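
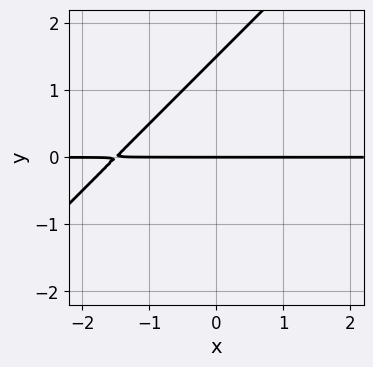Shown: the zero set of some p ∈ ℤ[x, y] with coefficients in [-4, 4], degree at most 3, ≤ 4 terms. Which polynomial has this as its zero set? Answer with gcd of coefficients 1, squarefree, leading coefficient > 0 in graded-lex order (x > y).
(a) The degree is 2 — no degree-1 curve has this shape.
(b) From the visible intercepts: it meets the y-axis at y = 0 (among the integer gridlines); every point of the x-axis in the box is on the curve.
(c) Putting this together gives p.

2*x*y - 2*y^2 + 3*y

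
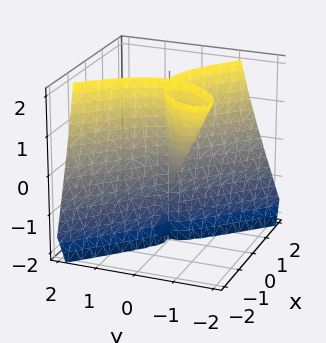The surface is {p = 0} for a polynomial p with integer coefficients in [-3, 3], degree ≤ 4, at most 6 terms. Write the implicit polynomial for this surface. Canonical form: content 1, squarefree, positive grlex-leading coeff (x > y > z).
x^3 + x*y*z + y^3 + x*y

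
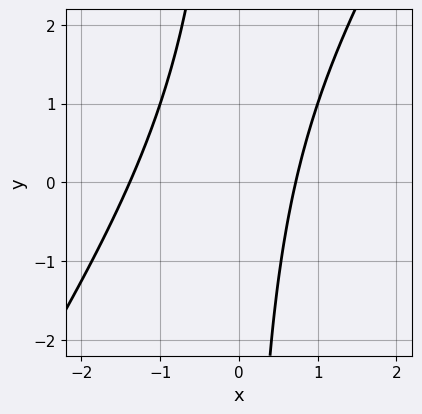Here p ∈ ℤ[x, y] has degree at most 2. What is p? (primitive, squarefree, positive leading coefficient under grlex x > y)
3*x^2 - 2*x*y + 2*x - 3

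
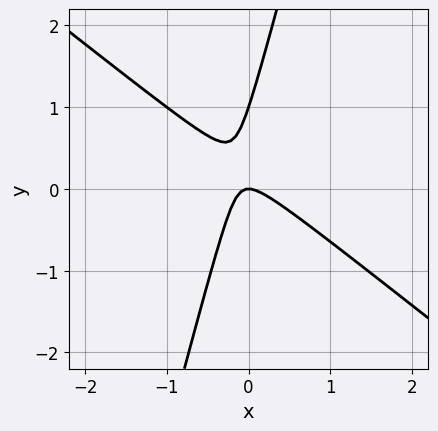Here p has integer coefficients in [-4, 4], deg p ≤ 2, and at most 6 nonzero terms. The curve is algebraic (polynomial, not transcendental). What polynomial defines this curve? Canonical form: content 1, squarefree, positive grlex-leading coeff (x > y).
Degree: no degree-1 curve has this shape, so deg p = 2.
Checking where it meets the axes: among the integer gridlines, it crosses the y-axis at y ∈ {0, 1}; it meets the x-axis at x = 0 (among the integer gridlines).
Assembling these constraints gives the stated polynomial.

3*x^2 + 3*x*y - y^2 + y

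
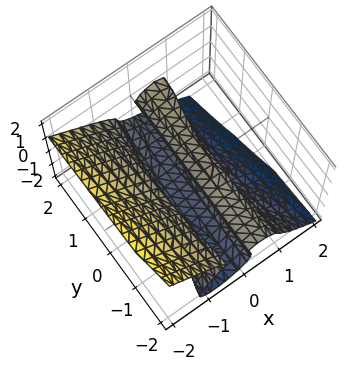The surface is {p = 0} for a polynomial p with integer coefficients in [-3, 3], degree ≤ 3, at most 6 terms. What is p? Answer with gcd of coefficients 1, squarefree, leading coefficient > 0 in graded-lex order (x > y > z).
2*x^3 - x*y*z + 2*z^3 + 2*z^2 - x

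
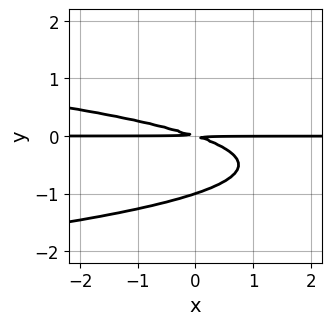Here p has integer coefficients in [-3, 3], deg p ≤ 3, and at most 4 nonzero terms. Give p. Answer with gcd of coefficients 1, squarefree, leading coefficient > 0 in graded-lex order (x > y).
The degree is 3 — the shape is more complex than any degree-2 curve.
From the visible intercepts: the visible x-axis segment lies entirely on the curve; one y-axis crossing is at y = -1.
Fitting integer coefficients to these (and the overall shape) gives p.

3*y^3 + x*y + 3*y^2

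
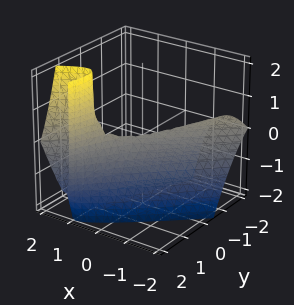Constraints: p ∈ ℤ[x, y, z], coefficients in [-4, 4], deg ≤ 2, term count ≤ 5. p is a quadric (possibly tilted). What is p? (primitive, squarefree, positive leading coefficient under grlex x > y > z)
2*x^2 - 3*x*y - x*z + y^2 + z

1. The degree is 2 — the shape is more complex than any degree-1 surface.
2. Checking where it meets the axes: one z-axis crossing is at z = 0; it meets the x-axis at x = 0 (among the integer gridlines).
3. These observations pin down the coefficients.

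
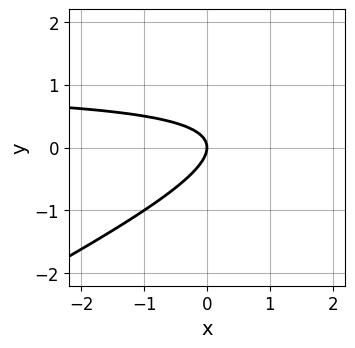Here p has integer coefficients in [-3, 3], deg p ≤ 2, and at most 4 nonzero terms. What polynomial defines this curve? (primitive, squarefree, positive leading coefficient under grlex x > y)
1. Degree: a generic line meets the curve in up to 2 points, so deg p = 2.
2. From the visible intercepts: one x-axis crossing is at x = 0; it meets the y-axis at y = 0 (among the integer gridlines).
3. The integer polynomial consistent with all of this is the stated p.

x*y - 2*y^2 - x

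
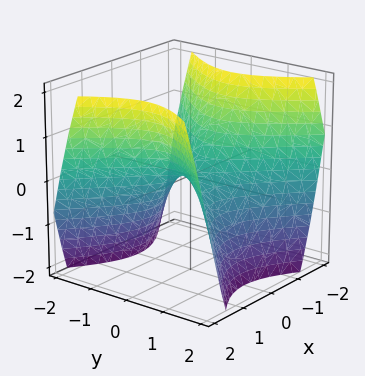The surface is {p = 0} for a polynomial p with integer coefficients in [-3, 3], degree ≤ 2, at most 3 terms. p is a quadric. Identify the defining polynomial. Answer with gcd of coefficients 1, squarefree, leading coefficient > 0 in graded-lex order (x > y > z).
(a) deg p = 2. A saddle surface; a quadric.
(b) Symmetries: the x ↦ −x reflection is a symmetry, so x appears only in even powers; mirror symmetry y ↦ −y ⇒ only even powers of y.
(c) From the axis intercepts and sections: one z-axis crossing is at z = 0; one y-axis crossing is at y = 0; it crosses the x-axis at the gridline x = 0.
(d) Fitting integer coefficients to these (and the overall shape) gives p.

x^2 - y^2 - z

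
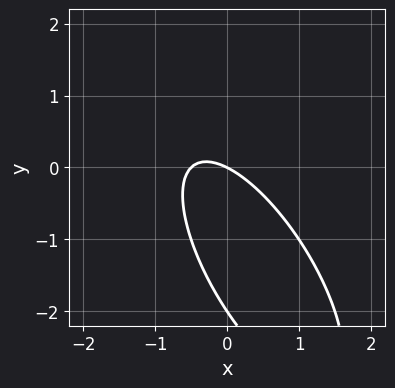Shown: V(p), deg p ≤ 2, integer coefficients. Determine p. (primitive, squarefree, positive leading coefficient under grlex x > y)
(a) Degree: a generic line meets the curve in up to 2 points, so deg p = 2.
(b) From the axis intercepts and sections: among the integer gridlines, it crosses the y-axis at y ∈ {-2, 0}; one x-axis crossing is at x = 0.
(c) Together with the visible shape, these determine p as stated.

2*x^2 + 2*x*y + y^2 + x + 2*y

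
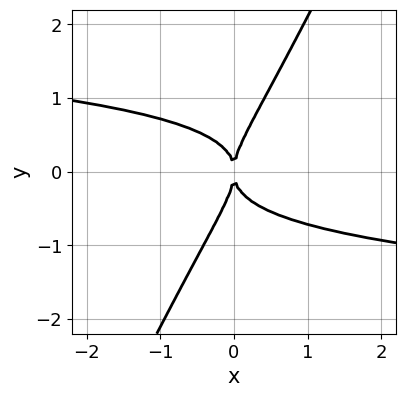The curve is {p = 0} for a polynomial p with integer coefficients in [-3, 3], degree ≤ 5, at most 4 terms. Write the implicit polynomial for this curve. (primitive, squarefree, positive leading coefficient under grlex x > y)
2*x*y^3 - y^4 + x^2

First, degree: the shape is more complex than any degree-3 curve, so deg p = 4.
Then, checking where it meets the axes: one x-axis crossing is at x = 0; one y-axis crossing is at y = 0.
Finally, the integer polynomial consistent with all of this is the stated p.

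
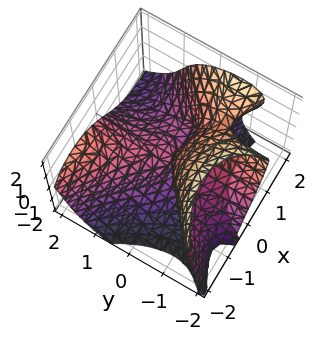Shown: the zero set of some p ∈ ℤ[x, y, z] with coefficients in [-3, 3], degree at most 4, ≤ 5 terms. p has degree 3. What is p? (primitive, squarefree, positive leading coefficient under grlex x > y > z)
x^3 - 2*x*y^2 - z^3 - x^2 - 3*y*z

Degree: a generic line meets the surface in up to 3 points, so deg p = 3.
Observable constraints: among the integer gridlines, it crosses the x-axis at x ∈ {0, 1}; one z-axis crossing is at z = 0; the visible y-axis segment lies entirely on the surface.
Assembling these constraints gives the stated polynomial.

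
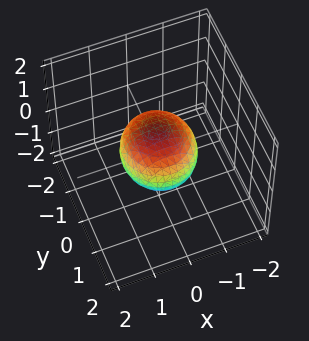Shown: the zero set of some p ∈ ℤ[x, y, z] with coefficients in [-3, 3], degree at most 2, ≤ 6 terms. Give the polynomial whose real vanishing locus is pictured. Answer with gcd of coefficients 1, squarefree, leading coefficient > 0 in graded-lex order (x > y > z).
2*x^2 + 2*y^2 + y*z + 3*z^2 - 2

Degree: no degree-1 surface has this shape, so deg p = 2.
Observable constraints: the x-axis gridline crossings are at x ∈ {-1, 1}; the y-axis gridline crossings are at y ∈ {-1, 1}.
Matching integer coefficients to the picture gives p.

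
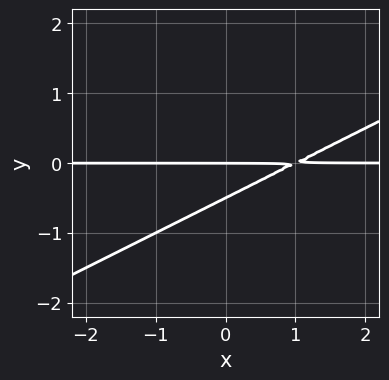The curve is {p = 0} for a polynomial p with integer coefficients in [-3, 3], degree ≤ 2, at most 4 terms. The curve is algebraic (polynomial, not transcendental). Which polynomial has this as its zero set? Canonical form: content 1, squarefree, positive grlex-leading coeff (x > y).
(a) The degree is 2 — the shape is more complex than any degree-1 curve.
(b) Checking where it meets the axes: every point of the x-axis in the box is on the curve; it crosses the y-axis at the gridline y = 0.
(c) Putting this together gives p.

x*y - 2*y^2 - y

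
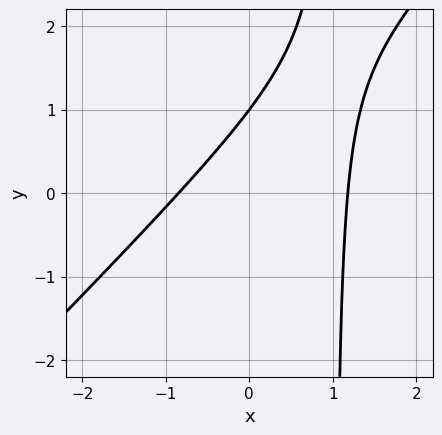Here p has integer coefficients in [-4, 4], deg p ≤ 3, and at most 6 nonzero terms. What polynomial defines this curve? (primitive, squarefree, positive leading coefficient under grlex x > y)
3*x^2 - 3*x*y - x + 3*y - 3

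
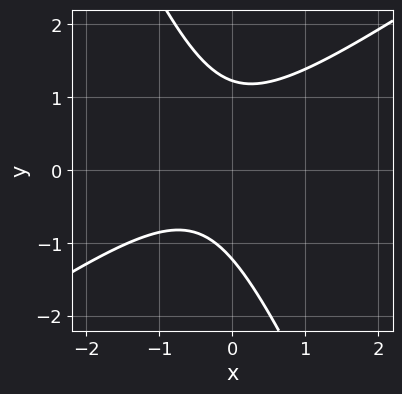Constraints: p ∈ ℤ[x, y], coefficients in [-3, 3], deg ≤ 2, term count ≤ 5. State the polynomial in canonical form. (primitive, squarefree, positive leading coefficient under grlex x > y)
(a) deg p = 2.
(b) Reading off the gridlines: the curve avoids every integer x-axis point in the box.
(c) Putting this together gives p.

3*x^2 - 3*x*y - 2*y^2 + 2*x + 3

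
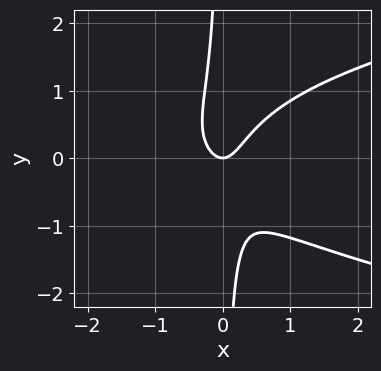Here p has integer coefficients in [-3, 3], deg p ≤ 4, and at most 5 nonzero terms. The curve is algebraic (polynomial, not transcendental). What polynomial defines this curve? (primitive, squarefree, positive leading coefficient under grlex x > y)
3*x*y^2 - 3*x^2 + y

1. Degree: no degree-2 curve has this shape, so deg p = 3.
2. From the axis intercepts and sections: it meets the y-axis at y = 0 (among the integer gridlines); one x-axis crossing is at x = 0.
3. Putting this together gives p.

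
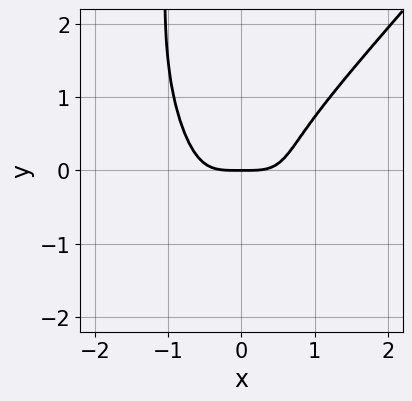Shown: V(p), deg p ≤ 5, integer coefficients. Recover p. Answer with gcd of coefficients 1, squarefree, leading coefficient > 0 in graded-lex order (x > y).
3*x^4 - 2*x*y^3 - 2*y^3 - 2*y

(a) Degree: the shape is more complex than any degree-3 curve, so deg p = 4.
(b) Observable constraints: it meets the x-axis at x = 0 (among the integer gridlines); it meets the y-axis at y = 0 (among the integer gridlines).
(c) Solving for integer coefficients yields p as stated.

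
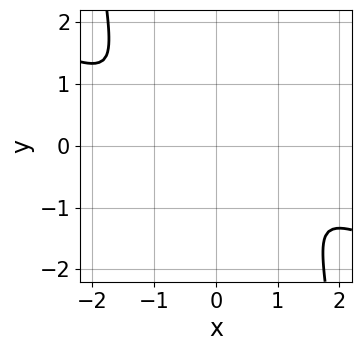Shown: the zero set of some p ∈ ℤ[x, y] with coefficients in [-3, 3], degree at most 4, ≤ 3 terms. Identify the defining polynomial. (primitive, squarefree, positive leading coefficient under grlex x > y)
x^4 + 2*x^3*y + 3*y^2

The degree is 4 — no degree-3 curve has this shape.
The integer polynomial consistent with all of this is the stated p.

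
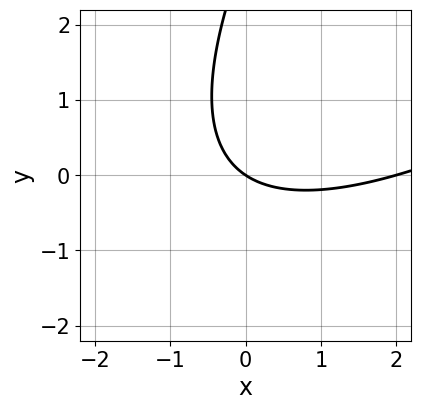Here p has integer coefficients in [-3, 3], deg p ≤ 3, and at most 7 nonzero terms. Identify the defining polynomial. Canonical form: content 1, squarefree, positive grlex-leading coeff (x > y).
The degree is 2 — a generic line meets the curve in up to 2 points.
From the axis intercepts and sections: among the integer gridlines, it crosses the x-axis at x ∈ {0, 2}; it meets the y-axis at y = 0 (among the integer gridlines).
Putting this together gives p.

x^2 - 2*x*y + y^2 - 2*x - 3*y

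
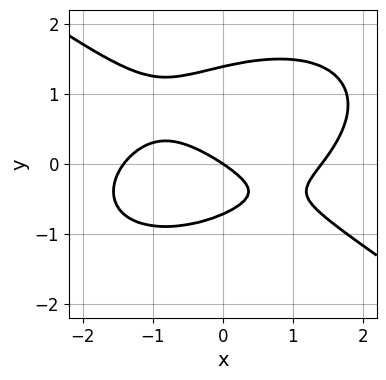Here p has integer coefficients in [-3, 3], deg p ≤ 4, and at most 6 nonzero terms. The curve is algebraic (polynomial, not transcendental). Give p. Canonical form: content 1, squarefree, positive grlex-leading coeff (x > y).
First, deg p = 3. A generic line meets the curve in up to 3 points.
Next, from the visible intercepts: one x-axis crossing is at x = 0; it meets the y-axis at y = 0 (among the integer gridlines).
Finally, these observations pin down the coefficients.

x^3 + 3*y^3 - 2*y^2 - 2*x - 3*y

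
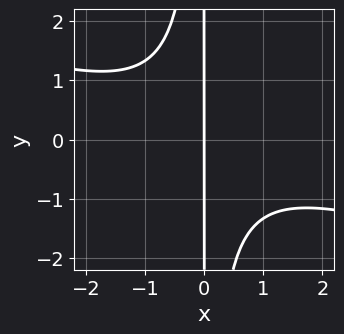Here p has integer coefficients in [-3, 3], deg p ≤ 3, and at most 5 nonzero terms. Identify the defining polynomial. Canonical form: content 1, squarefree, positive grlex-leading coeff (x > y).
x^3 + 3*x^2*y + 3*x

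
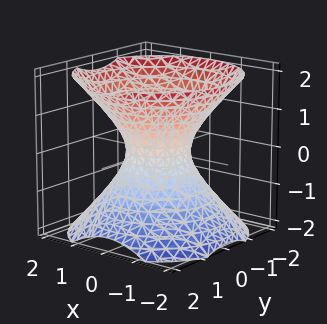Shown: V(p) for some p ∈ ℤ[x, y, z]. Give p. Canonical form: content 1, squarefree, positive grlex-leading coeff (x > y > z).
3*x^2 + 3*y^2 - 3*z^2 - 2

1. Degree: a generic line meets the surface in up to 2 points, so deg p = 2.
2. Symmetry: the z-axis is an axis of rotation, so x and y enter only as x² + y².
3. From the axis intercepts and sections: a circular section at z = 1 has radius between 1 and 2; no z-intercept at any integer in the box.
4. Together with the visible shape, these determine p as stated.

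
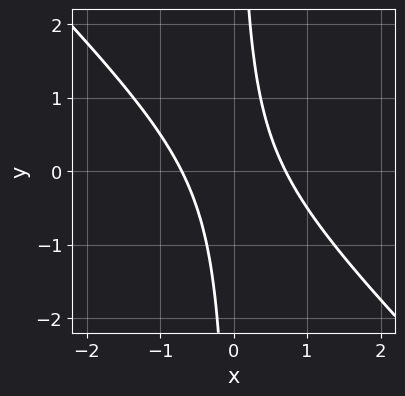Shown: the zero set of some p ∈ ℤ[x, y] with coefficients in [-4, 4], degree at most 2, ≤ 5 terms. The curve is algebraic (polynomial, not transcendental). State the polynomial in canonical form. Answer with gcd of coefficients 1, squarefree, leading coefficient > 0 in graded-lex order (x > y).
(a) deg p = 2.
(b) From the visible intercepts: the curve avoids every integer y-axis point in the box.
(c) Fitting integer coefficients to these (and the overall shape) gives p.

2*x^2 + 2*x*y - 1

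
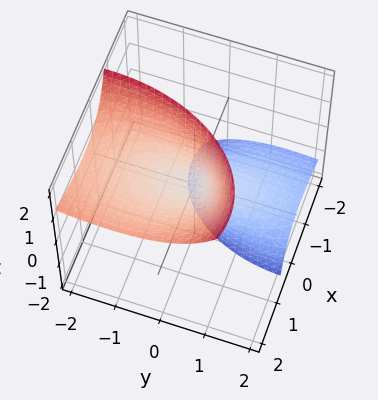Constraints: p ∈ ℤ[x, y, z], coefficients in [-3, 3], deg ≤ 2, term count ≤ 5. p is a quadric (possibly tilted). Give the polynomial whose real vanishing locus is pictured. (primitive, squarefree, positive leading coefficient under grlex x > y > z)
1. There are 2 components.
2. The degree is 2 — the shape is more complex than any degree-1 surface.
3. Against the integer gridlines: one y-axis crossing is at y = 0; it meets the z-axis at z = 0 (among the integer gridlines).
4. Putting this together gives p.

2*x^2 - 3*x*z + y^2 + 2*y*z - z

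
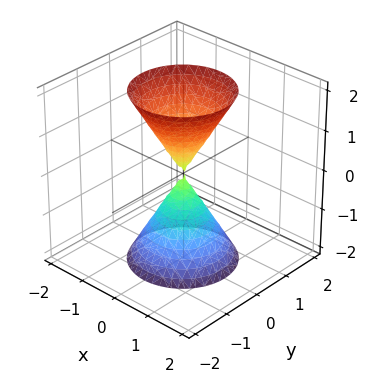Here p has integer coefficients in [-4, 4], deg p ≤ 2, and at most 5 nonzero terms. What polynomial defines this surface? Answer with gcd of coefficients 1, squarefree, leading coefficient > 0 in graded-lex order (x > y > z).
(a) I count 2 distinct pieces.
(b) Degree: a double cone through the origin; a quadric, so deg p = 2.
(c) Symmetries: it's symmetric under z → −z, forcing even powers of z; the z-axis is an axis of rotation, so x and y enter only as x² + y².
(d) Reading off the gridlines: it crosses the y-axis at the gridline y = 0; a circular section at z = 2 has radius between 1 and 2.
(e) Putting this together gives p.

3*x^2 + 3*y^2 - z^2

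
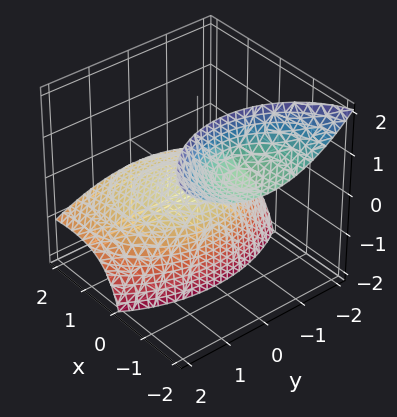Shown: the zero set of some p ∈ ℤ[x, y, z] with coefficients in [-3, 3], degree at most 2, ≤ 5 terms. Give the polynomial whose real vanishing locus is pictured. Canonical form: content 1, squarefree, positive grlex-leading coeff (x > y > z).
The picture has 2 separate pieces. Treating them together as one polynomial.
Degree: the shape is more complex than any degree-1 surface, so deg p = 2.
Observable constraints: it crosses the z-axis at the gridline z = 0; one x-axis crossing is at x = 0; it crosses the y-axis at the gridline y = 0.
Assembling these constraints gives the stated polynomial.

x^2 + 3*x*z + y^2 + 2*z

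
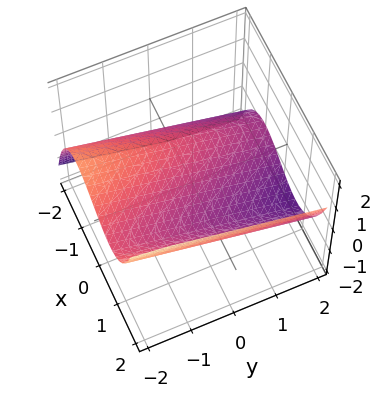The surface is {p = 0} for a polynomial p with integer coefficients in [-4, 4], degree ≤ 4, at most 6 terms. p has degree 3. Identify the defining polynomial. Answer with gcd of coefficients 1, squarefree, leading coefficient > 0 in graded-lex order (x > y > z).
The degree is 3 — the shape is more complex than any degree-2 surface.
From the visible intercepts: one z-axis crossing is at z = 0; it crosses the x-axis at the gridline x = 0; it crosses the y-axis at the gridline y = 0.
These observations pin down the coefficients.

x^3 - 2*x - y - 3*z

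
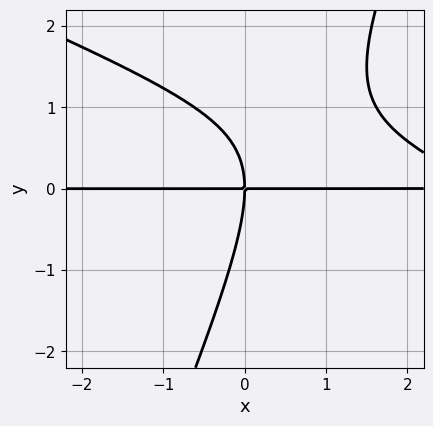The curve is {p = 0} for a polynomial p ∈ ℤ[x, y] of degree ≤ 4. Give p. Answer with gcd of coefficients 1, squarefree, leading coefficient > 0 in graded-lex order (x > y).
x^2*y + 2*x*y^2 - y^3 - 3*x*y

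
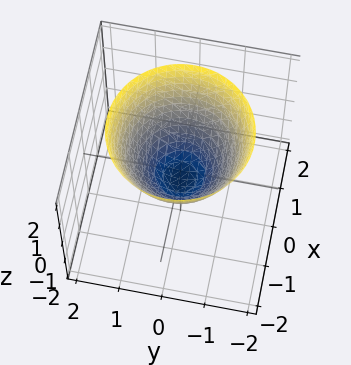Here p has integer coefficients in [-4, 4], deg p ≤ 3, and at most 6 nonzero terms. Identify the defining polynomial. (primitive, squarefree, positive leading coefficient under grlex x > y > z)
2*x^2 + 2*y^2 - 2*z - 1

deg p = 2. No degree-1 surface has this shape.
Symmetries: rotational symmetry about the z-axis ⇒ p depends on x, y only through x² + y².
Reading off the gridlines: a circular section at z = 1 has radius between 1 and 2.
The integer polynomial consistent with all of this is the stated p.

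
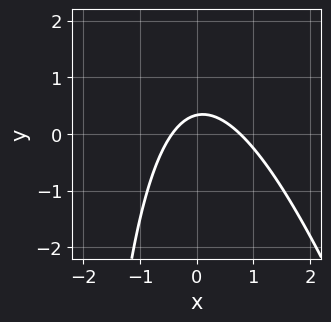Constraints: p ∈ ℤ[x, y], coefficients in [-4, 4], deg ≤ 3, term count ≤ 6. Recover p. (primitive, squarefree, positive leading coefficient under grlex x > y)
(a) Degree: a generic line meets the curve in up to 2 points, so deg p = 2.
(b) Matching integer coefficients to the picture gives p.

3*x^2 + x*y - x + 3*y - 1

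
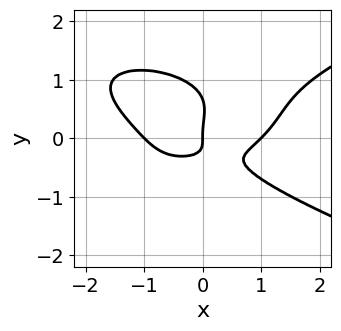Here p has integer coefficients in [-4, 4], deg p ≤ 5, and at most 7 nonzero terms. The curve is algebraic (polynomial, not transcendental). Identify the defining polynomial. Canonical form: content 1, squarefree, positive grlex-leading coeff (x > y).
deg p = 4. No degree-3 curve has this shape.
Against the integer gridlines: among the integer gridlines, it crosses the x-axis at x ∈ {-1, 0, 1}; one y-axis crossing is at y = 0.
Putting this together gives p.

3*y^4 - x^3 - 2*y^3 + 2*x*y + x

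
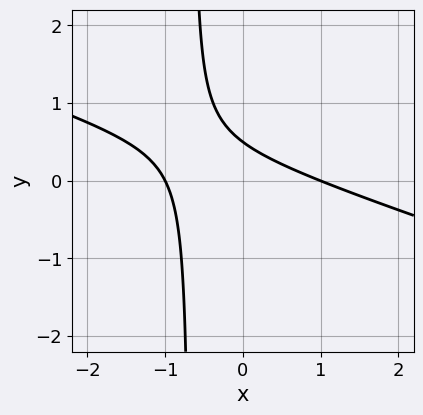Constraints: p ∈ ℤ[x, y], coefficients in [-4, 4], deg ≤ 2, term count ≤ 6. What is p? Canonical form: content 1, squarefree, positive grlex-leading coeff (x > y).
Degree: a generic line meets the curve in up to 2 points, so deg p = 2.
From the visible intercepts: among the integer gridlines, it crosses the x-axis at x ∈ {-1, 1}.
These observations pin down the coefficients.

x^2 + 3*x*y + 2*y - 1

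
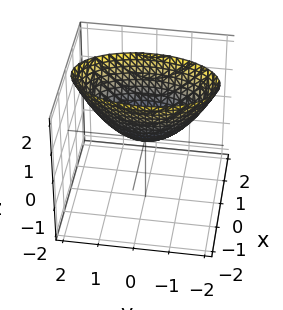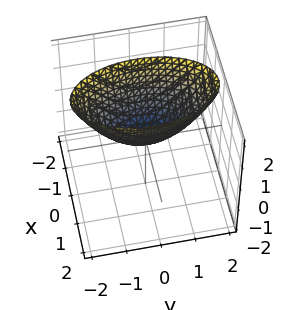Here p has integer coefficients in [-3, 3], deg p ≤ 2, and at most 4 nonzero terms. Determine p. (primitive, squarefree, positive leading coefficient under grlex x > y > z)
First, degree: a paraboloid; a quadric, so deg p = 2.
Then, symmetries: mirror symmetry y ↦ −y ⇒ only even powers of y; mirror symmetry x ↦ −x ⇒ only even powers of x.
Then, from the visible intercepts: one y-axis crossing is at y = 0; it crosses the x-axis at the gridline x = 0; one z-axis crossing is at z = 0.
Finally, solving for integer coefficients yields p as stated.

3*x^2 + y^2 - 2*z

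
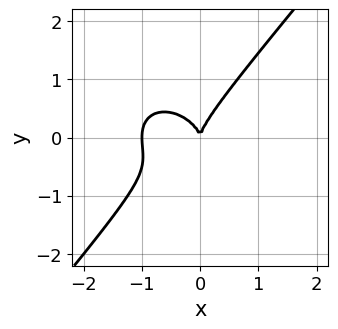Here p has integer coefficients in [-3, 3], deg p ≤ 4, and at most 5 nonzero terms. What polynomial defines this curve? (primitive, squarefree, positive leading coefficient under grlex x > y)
2*x^3 + x*y^2 - 2*y^3 + 2*x^2

The degree is 3 — no degree-2 curve has this shape.
From the visible intercepts: the x-axis gridline crossings are at x ∈ {-1, 0}; one y-axis crossing is at y = 0.
Solving for integer coefficients yields p as stated.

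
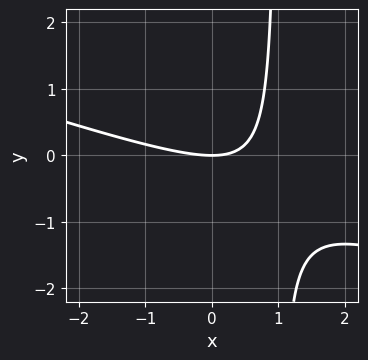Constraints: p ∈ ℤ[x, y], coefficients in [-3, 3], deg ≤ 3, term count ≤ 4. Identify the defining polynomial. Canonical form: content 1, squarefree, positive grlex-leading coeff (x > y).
1. deg p = 2. A generic line meets the curve in up to 2 points.
2. Checking where it meets the axes: one y-axis crossing is at y = 0; one x-axis crossing is at x = 0.
3. Assembling these constraints gives the stated polynomial.

x^2 + 3*x*y - 3*y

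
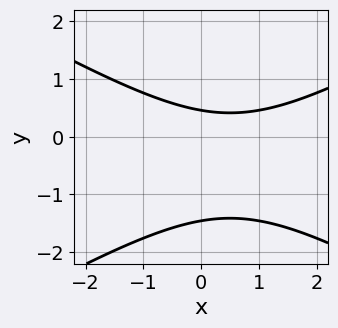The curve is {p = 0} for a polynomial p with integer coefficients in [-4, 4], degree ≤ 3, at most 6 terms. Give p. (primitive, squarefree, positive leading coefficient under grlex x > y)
First, degree: the shape is more complex than any degree-1 curve, so deg p = 2.
Then, reading off the gridlines: the curve avoids every integer x-axis point in the box.
Finally, together with the visible shape, these determine p as stated.

x^2 - 3*y^2 - x - 3*y + 2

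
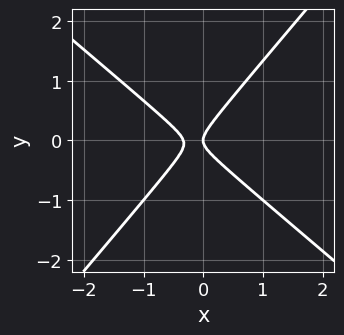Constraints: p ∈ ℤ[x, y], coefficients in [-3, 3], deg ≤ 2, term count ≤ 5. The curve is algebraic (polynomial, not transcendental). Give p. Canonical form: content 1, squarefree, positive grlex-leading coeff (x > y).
(a) deg p = 2.
(b) Against the integer gridlines: it meets the y-axis at y = 0 (among the integer gridlines); it meets the x-axis at x = 0 (among the integer gridlines).
(c) Solving for integer coefficients yields p as stated.

3*x^2 + x*y - 3*y^2 + x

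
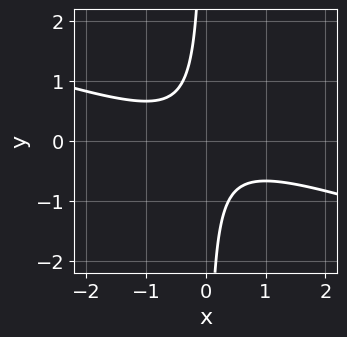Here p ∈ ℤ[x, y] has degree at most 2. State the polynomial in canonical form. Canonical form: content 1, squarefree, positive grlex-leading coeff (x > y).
First, the degree is 2 — the shape is more complex than any degree-1 curve.
Then, observable constraints: it misses every integer gridline on the x-axis; the curve avoids every integer y-axis point in the box.
Finally, solving for integer coefficients yields p as stated.

x^2 + 3*x*y + 1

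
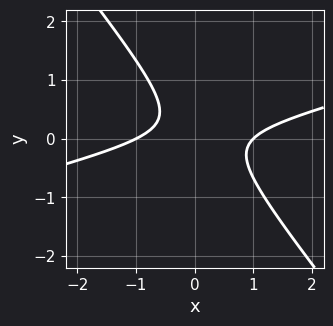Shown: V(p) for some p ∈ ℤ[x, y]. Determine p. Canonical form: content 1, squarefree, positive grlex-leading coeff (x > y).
x^2 - 3*x*y - 3*y^2 + y - 1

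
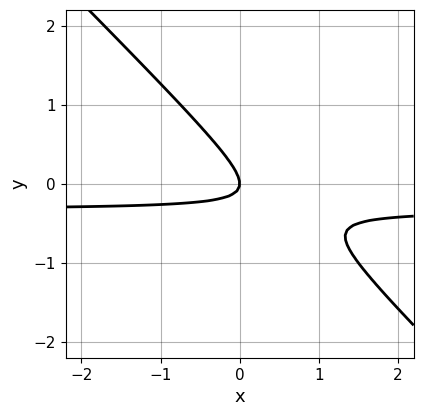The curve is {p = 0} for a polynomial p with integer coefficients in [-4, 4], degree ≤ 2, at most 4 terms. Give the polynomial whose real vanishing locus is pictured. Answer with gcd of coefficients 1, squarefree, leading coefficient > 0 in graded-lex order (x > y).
3*x*y + 3*y^2 + x

(a) The degree is 2 — no degree-1 curve has this shape.
(b) Reading off the gridlines: one x-axis crossing is at x = 0; one y-axis crossing is at y = 0.
(c) Matching integer coefficients to the picture gives p.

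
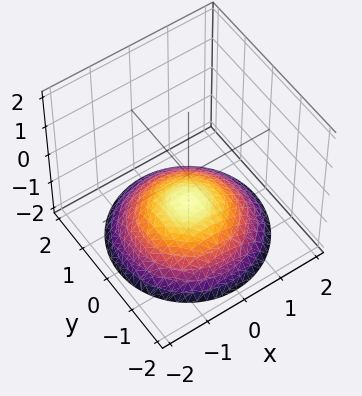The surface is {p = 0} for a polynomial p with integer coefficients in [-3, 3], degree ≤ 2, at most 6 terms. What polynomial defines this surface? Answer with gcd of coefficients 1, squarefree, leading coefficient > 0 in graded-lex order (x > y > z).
x^2 + y^2 + 3*z + 3

First, the degree is 2 — no degree-1 surface has this shape.
Next, symmetry: the surface is invariant under rotation about z: p = q(x² + y², z).
Then, from the axis intercepts and sections: it misses every integer gridline on the x-axis; a circular section at z = -2 has radius between 1 and 2.
Finally, solving for integer coefficients yields p as stated. Check: (0, 0, -1) on the z-axis lies on the surface, and p(0, 0, -1) = 0. ✓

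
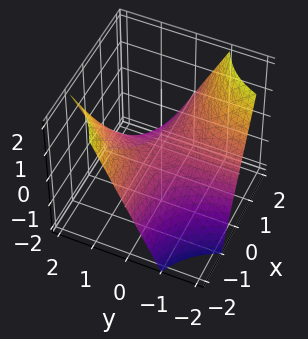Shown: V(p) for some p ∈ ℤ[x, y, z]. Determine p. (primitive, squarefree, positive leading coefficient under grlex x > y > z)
(a) The degree is 2 — a hyperbolic paraboloid; a quadric.
(b) Against the integer gridlines: it meets the z-axis at z = 0 (among the integer gridlines); the visible x-axis segment lies entirely on the surface; the visible y-axis segment lies entirely on the surface.
(c) These observations pin down the coefficients.

x*y + z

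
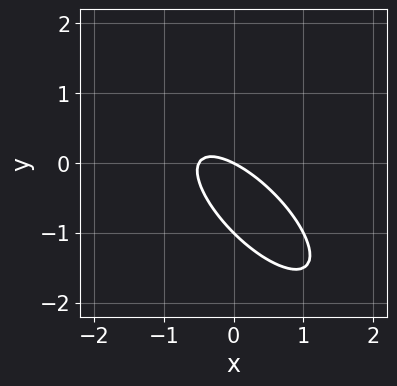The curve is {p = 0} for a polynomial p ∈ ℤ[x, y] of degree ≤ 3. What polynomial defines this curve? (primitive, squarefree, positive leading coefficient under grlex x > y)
deg p = 2. No degree-1 curve has this shape.
From the visible intercepts: among the integer gridlines, it crosses the y-axis at y ∈ {-1, 0}; it crosses the x-axis at the gridline x = 0.
Putting this together gives p.

2*x^2 + 3*x*y + 2*y^2 + x + 2*y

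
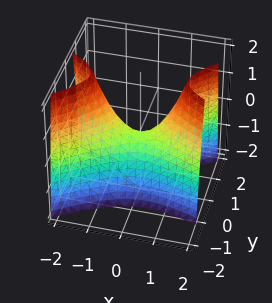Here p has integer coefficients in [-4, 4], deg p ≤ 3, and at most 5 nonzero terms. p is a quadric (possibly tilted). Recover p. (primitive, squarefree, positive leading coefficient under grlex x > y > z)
deg p = 2. No degree-1 surface has this shape.
Against the integer gridlines: it meets the z-axis at z = 0 (among the integer gridlines); it crosses the x-axis at the gridline x = 0.
Putting this together gives p.

x^2 + x*y - 3*y^2 - z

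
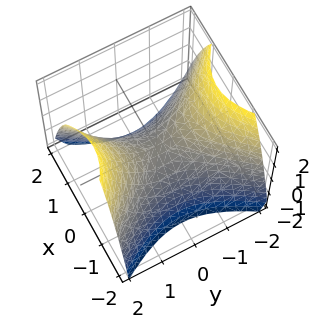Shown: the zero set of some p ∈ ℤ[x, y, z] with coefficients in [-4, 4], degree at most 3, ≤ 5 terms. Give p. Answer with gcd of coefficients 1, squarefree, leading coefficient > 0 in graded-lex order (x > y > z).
1. deg p = 2.
2. Symmetries: mirror symmetry y ↦ −y ⇒ only even powers of y; the x ↦ −x reflection is a symmetry, so x appears only in even powers.
3. Against the integer gridlines: it meets the z-axis at z = 0 (among the integer gridlines); one y-axis crossing is at y = 0.
4. Fitting integer coefficients to these (and the overall shape) gives p.

3*x^2 - 2*y^2 + 3*z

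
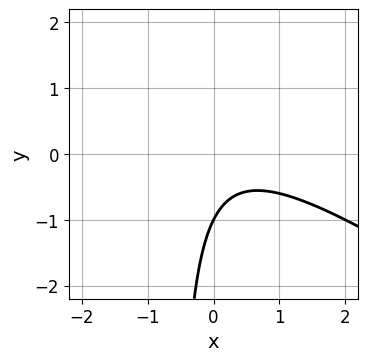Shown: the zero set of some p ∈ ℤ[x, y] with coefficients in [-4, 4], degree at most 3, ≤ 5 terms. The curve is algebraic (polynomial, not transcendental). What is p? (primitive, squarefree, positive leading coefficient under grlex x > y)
First, degree: the shape is more complex than any degree-1 curve, so deg p = 2.
Next, against the integer gridlines: it crosses the y-axis at the gridline y = -1; no x-intercept at any integer in the box.
Finally, assembling these constraints gives the stated polynomial.

2*x^2 + 3*x*y - x + 2*y + 2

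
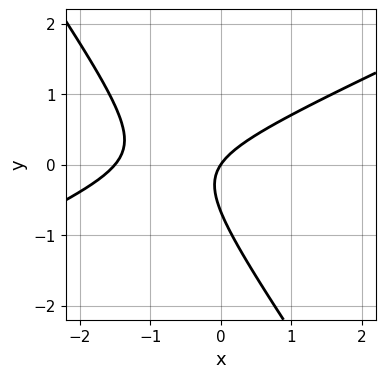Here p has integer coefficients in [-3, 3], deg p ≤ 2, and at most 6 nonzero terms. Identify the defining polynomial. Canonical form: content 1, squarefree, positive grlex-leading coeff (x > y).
2*x^2 - 3*x*y - 3*y^2 + 3*x - 2*y

(a) Degree: no degree-1 curve has this shape, so deg p = 2.
(b) Observable constraints: it crosses the x-axis at the gridline x = 0; one y-axis crossing is at y = 0.
(c) The integer polynomial consistent with all of this is the stated p.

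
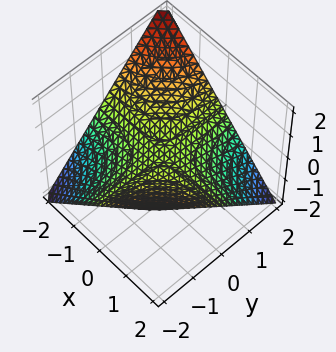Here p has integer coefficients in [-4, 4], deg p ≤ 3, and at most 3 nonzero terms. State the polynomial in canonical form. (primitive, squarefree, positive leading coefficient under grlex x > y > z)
x*y + 2*z

1. deg p = 2. A saddle surface; a quadric.
2. Observable constraints: one z-axis crossing is at z = 0; every point of the x-axis in the box is on the surface; the visible y-axis segment lies entirely on the surface.
3. Solving for integer coefficients yields p as stated.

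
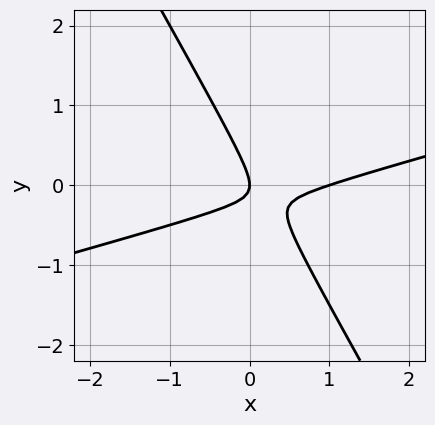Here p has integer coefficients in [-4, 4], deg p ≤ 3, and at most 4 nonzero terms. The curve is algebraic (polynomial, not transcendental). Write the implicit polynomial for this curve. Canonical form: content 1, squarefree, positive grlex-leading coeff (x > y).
x^2 - 3*x*y - 2*y^2 - x

1. The degree is 2 — the shape is more complex than any degree-1 curve.
2. Against the integer gridlines: among the integer gridlines, it crosses the x-axis at x ∈ {0, 1}; it crosses the y-axis at the gridline y = 0.
3. Putting this together gives p.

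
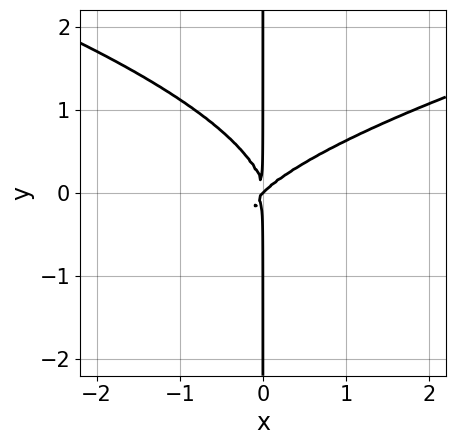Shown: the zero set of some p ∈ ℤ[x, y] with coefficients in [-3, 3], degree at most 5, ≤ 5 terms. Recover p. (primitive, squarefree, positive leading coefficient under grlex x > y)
(a) The degree is 4 — a generic line meets the curve in up to 4 points.
(b) From the axis intercepts and sections: every point of the y-axis in the box is on the curve; it crosses the x-axis at the gridline x = 0.
(c) The integer polynomial consistent with all of this is the stated p.

3*x*y^3 - 2*x^3 + 2*x^2*y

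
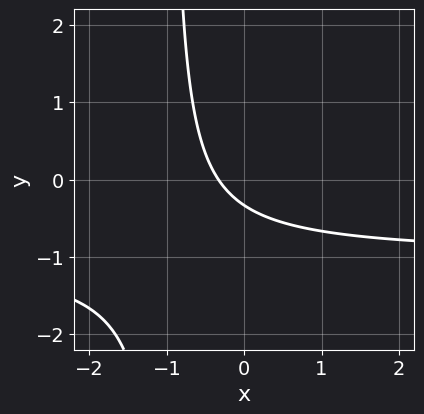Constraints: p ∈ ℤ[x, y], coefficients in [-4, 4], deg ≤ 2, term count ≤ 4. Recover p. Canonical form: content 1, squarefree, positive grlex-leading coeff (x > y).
3*x*y + 3*x + 3*y + 1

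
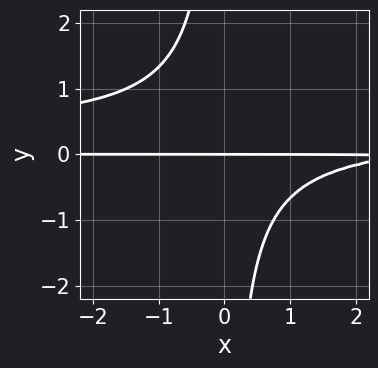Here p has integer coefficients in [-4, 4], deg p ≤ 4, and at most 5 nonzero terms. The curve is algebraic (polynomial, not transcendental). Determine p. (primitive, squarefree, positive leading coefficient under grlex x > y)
1. Degree: a generic line meets the curve in up to 3 points, so deg p = 3.
2. From the visible intercepts: the visible x-axis segment lies entirely on the curve; one y-axis crossing is at y = 0.
3. Together with the visible shape, these determine p as stated.

3*x*y^2 - x*y + 3*y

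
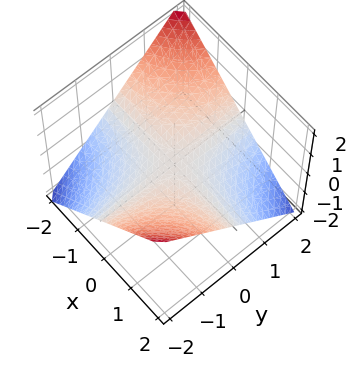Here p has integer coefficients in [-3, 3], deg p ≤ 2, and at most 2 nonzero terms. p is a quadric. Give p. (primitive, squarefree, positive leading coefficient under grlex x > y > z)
x*y + 2*z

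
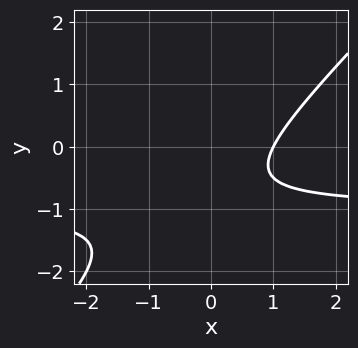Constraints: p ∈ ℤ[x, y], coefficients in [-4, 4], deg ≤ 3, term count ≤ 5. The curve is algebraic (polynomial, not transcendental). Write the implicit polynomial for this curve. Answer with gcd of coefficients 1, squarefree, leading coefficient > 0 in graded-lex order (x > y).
deg p = 2.
Checking where it meets the axes: it crosses the x-axis at the gridline x = 1; no y-intercept at any integer in the box.
The integer polynomial consistent with all of this is the stated p.

2*x*y - 2*y^2 + 2*x - 3*y - 2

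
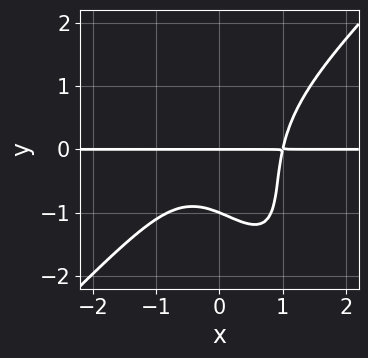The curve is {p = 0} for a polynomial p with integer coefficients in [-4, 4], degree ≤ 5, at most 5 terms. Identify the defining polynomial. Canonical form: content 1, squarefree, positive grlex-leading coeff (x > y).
3*x^3*y - 2*x*y^3 - y^4 - 2*y^2 - 3*y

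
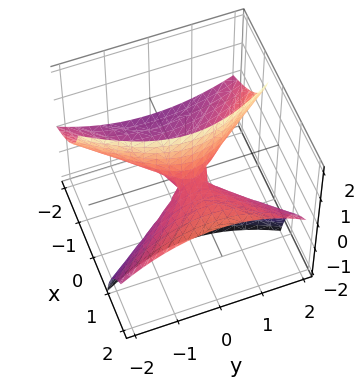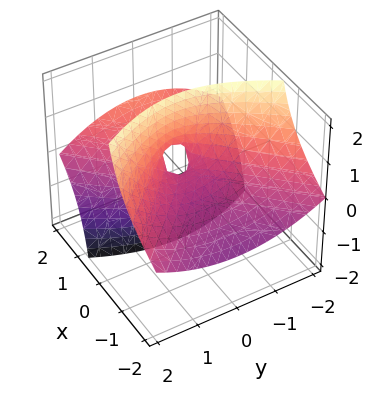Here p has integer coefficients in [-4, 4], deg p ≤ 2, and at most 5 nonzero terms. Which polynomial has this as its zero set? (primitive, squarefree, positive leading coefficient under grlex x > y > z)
x^2 - 3*x*z - y^2 + z

1. The degree is 2 — no degree-1 surface has this shape.
2. Against the integer gridlines: it meets the x-axis at x = 0 (among the integer gridlines); one y-axis crossing is at y = 0; it crosses the z-axis at the gridline z = 0.
3. Putting this together gives p.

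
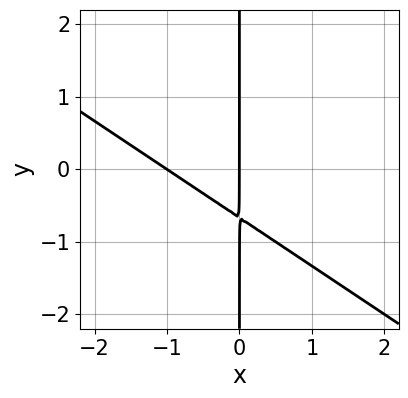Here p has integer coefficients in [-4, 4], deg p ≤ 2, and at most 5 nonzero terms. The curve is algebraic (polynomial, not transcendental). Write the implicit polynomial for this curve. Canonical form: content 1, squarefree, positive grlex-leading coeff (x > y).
Degree: no degree-1 curve has this shape, so deg p = 2.
From the visible intercepts: the x-axis gridline crossings are at x ∈ {-1, 0}; every point of the y-axis in the box is on the curve.
Solving for integer coefficients yields p as stated.

2*x^2 + 3*x*y + 2*x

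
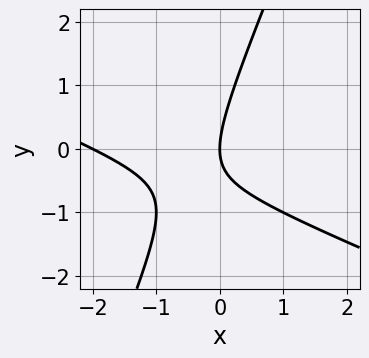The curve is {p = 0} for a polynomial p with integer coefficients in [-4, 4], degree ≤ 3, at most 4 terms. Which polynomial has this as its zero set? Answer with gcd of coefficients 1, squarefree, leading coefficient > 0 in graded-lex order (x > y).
x^2 + 2*x*y - y^2 + 2*x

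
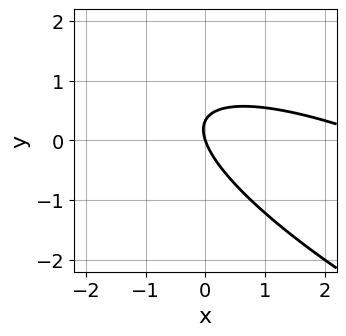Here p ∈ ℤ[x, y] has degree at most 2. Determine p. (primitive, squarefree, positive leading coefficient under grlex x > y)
(a) The degree is 2 — no degree-1 curve has this shape.
(b) Observable constraints: it crosses the x-axis at the gridline x = 0; it meets the y-axis at y = 0 (among the integer gridlines).
(c) Together with the visible shape, these determine p as stated.

x^2 + 3*x*y + 3*y^2 - 3*x - y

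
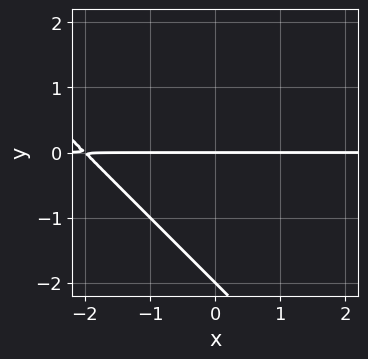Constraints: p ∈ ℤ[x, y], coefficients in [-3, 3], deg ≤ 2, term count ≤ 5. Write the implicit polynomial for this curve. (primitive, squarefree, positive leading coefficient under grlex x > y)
x*y + y^2 + 2*y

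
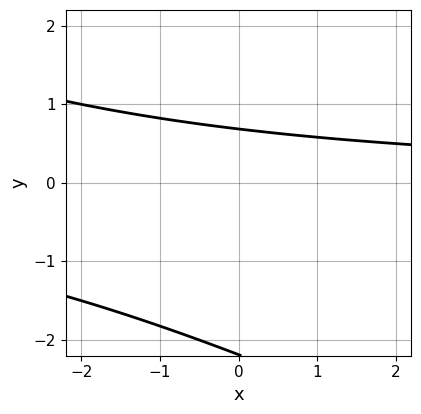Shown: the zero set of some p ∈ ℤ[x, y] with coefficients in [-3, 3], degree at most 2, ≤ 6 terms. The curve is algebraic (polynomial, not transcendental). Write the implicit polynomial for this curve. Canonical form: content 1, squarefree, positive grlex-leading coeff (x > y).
x*y + 2*y^2 + 3*y - 3

deg p = 2. A generic line meets the curve in up to 2 points.
From the axis intercepts and sections: the curve avoids every integer x-axis point in the box.
These observations pin down the coefficients.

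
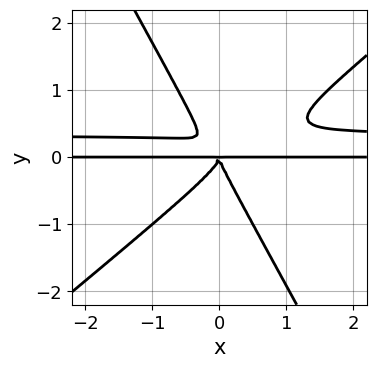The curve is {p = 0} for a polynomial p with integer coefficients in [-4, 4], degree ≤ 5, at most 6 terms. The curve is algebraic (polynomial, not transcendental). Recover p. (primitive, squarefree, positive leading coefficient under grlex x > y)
1. Degree: no degree-3 curve has this shape, so deg p = 4.
2. From the visible intercepts: the visible x-axis segment lies entirely on the curve.
3. The integer polynomial consistent with all of this is the stated p.

3*x^2*y^2 - 2*x*y^3 - 2*y^4 - x^2*y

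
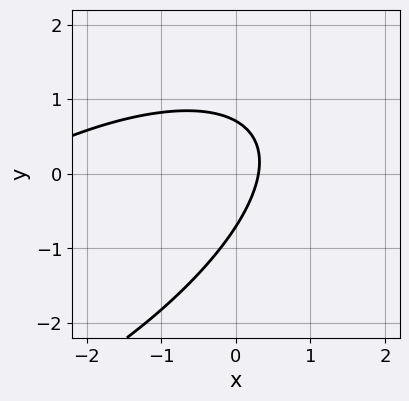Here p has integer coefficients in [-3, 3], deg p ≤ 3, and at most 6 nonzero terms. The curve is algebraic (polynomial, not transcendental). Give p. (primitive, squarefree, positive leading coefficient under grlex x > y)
x^2 - 2*x*y + 2*y^2 + 3*x - 1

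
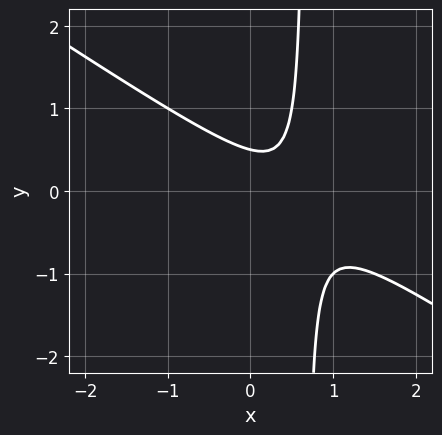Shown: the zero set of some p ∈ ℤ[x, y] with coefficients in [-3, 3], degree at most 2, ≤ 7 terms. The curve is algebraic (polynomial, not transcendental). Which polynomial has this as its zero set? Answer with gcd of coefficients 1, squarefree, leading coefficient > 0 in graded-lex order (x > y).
1. The degree is 2 — no degree-1 curve has this shape.
2. Checking where it meets the axes: no x-intercept at any integer in the box.
3. Together with the visible shape, these determine p as stated.

2*x^2 + 3*x*y - 2*x - 2*y + 1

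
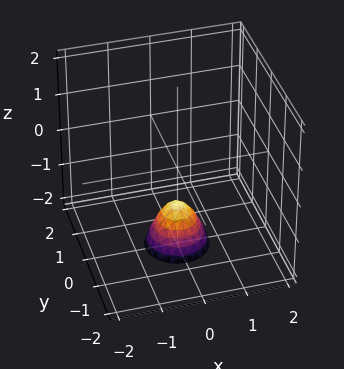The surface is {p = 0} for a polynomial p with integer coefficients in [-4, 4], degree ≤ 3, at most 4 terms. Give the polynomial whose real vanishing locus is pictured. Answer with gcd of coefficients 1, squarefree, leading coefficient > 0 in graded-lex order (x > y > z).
First, the degree is 2 — the shape is more complex than any degree-1 surface.
Then, symmetry: the z-axis is an axis of rotation, so x and y enter only as x² + y².
Next, against the integer gridlines: it misses every integer gridline on the x-axis; it meets the z-axis at z = -1 (among the integer gridlines).
Finally, assembling these constraints gives the stated polynomial.

2*x^2 + 2*y^2 + z + 1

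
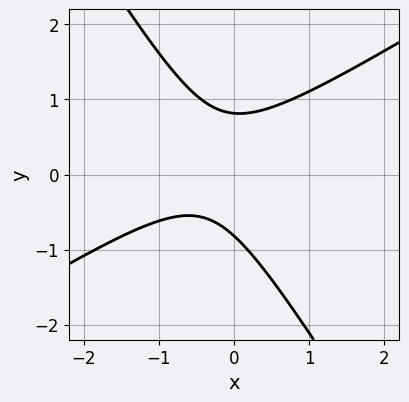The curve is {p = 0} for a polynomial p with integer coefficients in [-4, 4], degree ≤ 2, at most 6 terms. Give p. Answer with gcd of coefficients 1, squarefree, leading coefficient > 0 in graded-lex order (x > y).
3*x^2 - 3*x*y - 3*y^2 + 2*x + 2

1. deg p = 2.
2. Observable constraints: it misses every integer gridline on the x-axis.
3. Putting this together gives p.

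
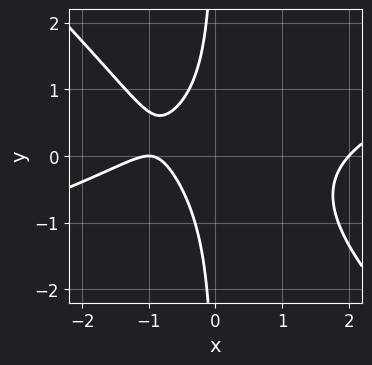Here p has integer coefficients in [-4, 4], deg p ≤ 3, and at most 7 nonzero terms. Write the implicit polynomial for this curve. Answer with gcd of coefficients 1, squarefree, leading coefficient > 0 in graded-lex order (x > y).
x^3 - 2*x^2*y - 3*x*y^2 - 3*x - 2

Degree: the shape is more complex than any degree-2 curve, so deg p = 3.
Reading off the gridlines: the curve avoids every integer y-axis point in the box; the x-axis gridline crossings are at x ∈ {-1, 2}.
Matching integer coefficients to the picture gives p.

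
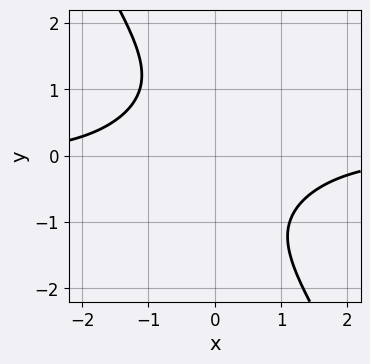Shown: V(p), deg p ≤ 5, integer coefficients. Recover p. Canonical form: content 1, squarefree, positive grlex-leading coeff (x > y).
First, deg p = 4. The shape is more complex than any degree-3 curve.
Next, reading off the gridlines: no x-intercept at any integer in the box; it misses every integer gridline on the y-axis.
Finally, assembling these constraints gives the stated polynomial.

x^3*y - 2*x^2*y^2 + y^4 + 3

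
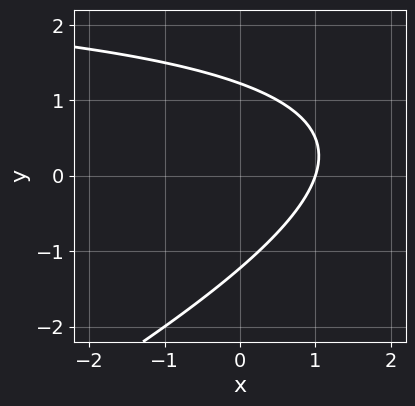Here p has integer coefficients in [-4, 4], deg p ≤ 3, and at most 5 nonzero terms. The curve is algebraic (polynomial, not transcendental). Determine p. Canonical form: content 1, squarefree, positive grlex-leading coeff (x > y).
x*y - 2*y^2 - 3*x + 3

The degree is 2 — no degree-1 curve has this shape.
Observable constraints: one x-axis crossing is at x = 1.
Putting this together gives p.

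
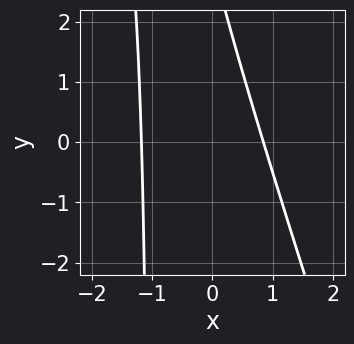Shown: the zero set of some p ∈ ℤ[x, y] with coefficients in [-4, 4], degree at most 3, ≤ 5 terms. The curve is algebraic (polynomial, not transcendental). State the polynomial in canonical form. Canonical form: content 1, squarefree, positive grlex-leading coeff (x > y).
(a) Degree: no degree-1 curve has this shape, so deg p = 2.
(b) Observable constraints: the curve avoids every integer y-axis point in the box.
(c) Assembling these constraints gives the stated polynomial.

3*x^2 + x*y + x + y - 3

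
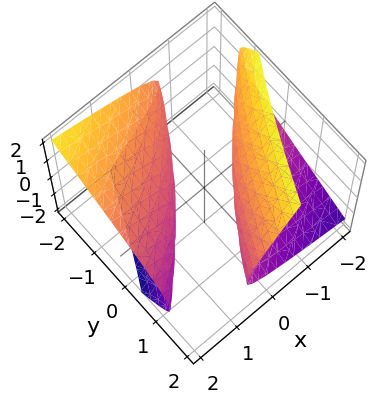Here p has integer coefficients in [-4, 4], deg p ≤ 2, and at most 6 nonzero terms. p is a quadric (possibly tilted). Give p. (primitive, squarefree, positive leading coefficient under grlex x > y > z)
x^2 - 3*x*y - 3*x*z + y^2 - 3*z^2 - 1

I count 2 distinct pieces. They look like related sheets of one shape, so recover p as a whole.
Degree: a generic line meets the surface in up to 2 points, so deg p = 2.
From the axis intercepts and sections: the y-axis gridline crossings are at y ∈ {-1, 1}; the surface avoids every integer z-axis point in the box.
Solving for integer coefficients yields p as stated. Check: (-1, 0, 0) on the x-axis lies on the surface, and p(-1, 0, 0) = 0. ✓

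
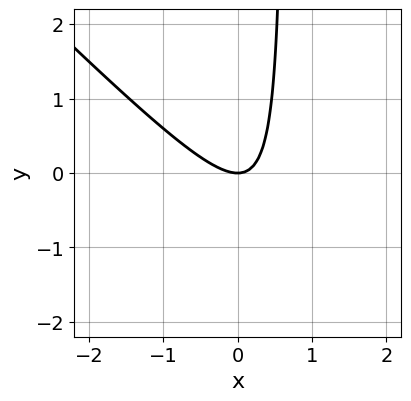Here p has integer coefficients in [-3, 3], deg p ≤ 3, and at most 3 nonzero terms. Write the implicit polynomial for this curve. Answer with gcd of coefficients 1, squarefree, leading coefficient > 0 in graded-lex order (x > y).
1. Degree: the shape is more complex than any degree-1 curve, so deg p = 2.
2. Observable constraints: it crosses the x-axis at the gridline x = 0; it meets the y-axis at y = 0 (among the integer gridlines).
3. Fitting integer coefficients to these (and the overall shape) gives p.

3*x^2 + 3*x*y - 2*y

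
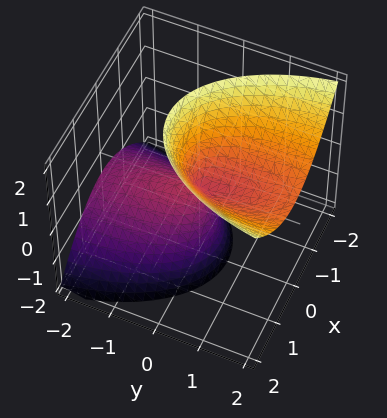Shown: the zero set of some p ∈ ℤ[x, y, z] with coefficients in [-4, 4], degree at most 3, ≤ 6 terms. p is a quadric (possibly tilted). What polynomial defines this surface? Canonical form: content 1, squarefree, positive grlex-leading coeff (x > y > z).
There are 2 components. They look like related sheets of one shape, so recover p as a whole.
Degree: a generic line meets the surface in up to 2 points, so deg p = 2.
From the visible intercepts: it meets the y-axis at y = 0 (among the integer gridlines); one z-axis crossing is at z = 0; it crosses the x-axis at the gridline x = 0.
Solving for integer coefficients yields p as stated.

3*x^2 + y^2 - 3*y*z - z^2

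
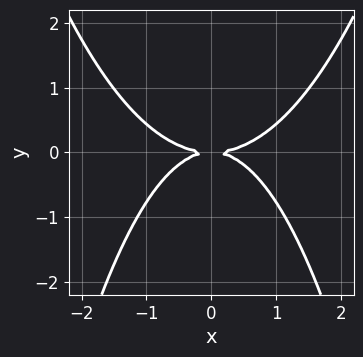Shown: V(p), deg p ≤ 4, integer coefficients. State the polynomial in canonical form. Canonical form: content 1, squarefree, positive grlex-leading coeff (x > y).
x^4 - x^2*y - 3*y^2

(a) The degree is 4 — a generic line meets the curve in up to 4 points.
(b) Symmetries: mirror symmetry x ↦ −x ⇒ only even powers of x.
(c) Checking where it meets the axes: it crosses the y-axis at the gridline y = 0; it crosses the x-axis at the gridline x = 0.
(d) Solving for integer coefficients yields p as stated.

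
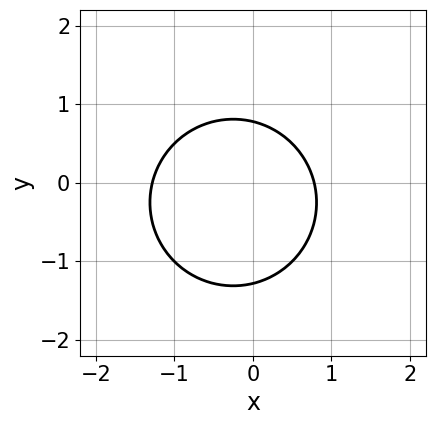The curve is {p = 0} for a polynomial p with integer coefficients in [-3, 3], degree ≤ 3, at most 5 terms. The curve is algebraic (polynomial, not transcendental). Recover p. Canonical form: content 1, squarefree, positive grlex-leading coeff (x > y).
2*x^2 + 2*y^2 + x + y - 2

The degree is 2 — no degree-1 curve has this shape.
Matching integer coefficients to the picture gives p.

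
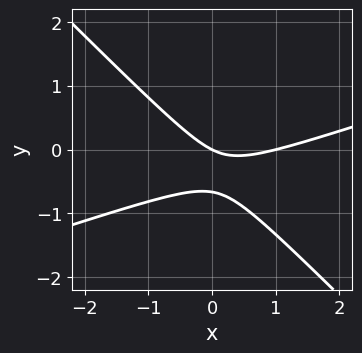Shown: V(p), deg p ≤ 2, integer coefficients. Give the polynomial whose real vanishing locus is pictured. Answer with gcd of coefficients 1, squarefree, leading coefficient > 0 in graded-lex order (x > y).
x^2 - 2*x*y - 3*y^2 - x - 2*y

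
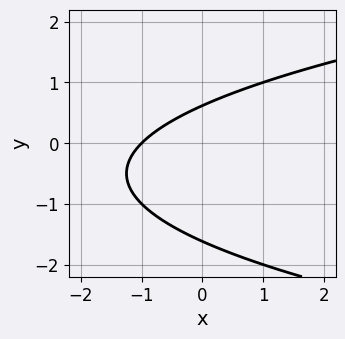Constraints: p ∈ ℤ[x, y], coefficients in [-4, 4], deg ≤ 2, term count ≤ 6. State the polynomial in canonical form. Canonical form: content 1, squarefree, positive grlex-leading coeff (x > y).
y^2 - x + y - 1

(a) deg p = 2. No degree-1 curve has this shape.
(b) Observable constraints: one x-axis crossing is at x = -1.
(c) Matching integer coefficients to the picture gives p.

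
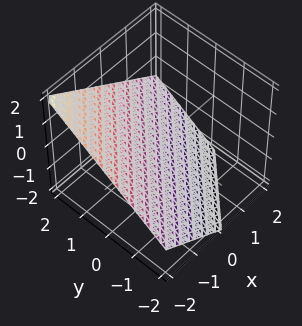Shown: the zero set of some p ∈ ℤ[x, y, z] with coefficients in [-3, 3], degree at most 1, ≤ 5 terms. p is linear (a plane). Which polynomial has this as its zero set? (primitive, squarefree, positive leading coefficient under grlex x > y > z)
(a) The degree is 1 — every cross-section is a straight line — this is a plane.
(b) Checking where it meets the axes: one x-axis crossing is at x = -1; it meets the y-axis at y = 1 (among the integer gridlines).
(c) Fitting integer coefficients to these (and the overall shape) gives p.

2*x - 2*y + 3*z + 2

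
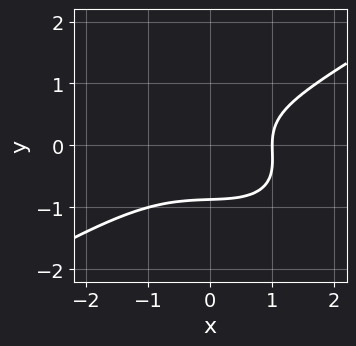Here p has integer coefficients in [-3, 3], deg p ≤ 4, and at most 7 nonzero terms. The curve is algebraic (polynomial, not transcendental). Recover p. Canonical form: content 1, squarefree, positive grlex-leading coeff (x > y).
x^3 - x*y^2 - 3*y^3 + x - 2

First, deg p = 3. The shape is more complex than any degree-2 curve.
Then, against the integer gridlines: one x-axis crossing is at x = 1.
Finally, assembling these constraints gives the stated polynomial.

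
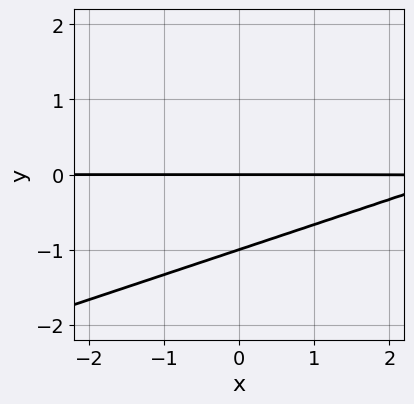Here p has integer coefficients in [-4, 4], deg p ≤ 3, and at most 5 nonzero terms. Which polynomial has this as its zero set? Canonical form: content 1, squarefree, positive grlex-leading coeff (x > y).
x*y - 3*y^2 - 3*y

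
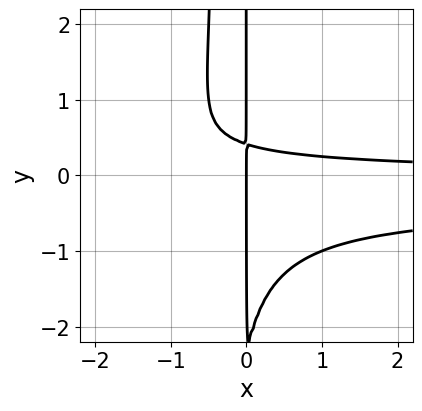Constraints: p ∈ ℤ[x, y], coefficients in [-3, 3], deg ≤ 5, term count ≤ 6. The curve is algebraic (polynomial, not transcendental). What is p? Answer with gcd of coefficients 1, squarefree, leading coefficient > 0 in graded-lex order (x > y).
3*x^2*y^2 + x^2*y + x*y^2 + 2*x*y - x

(a) The degree is 4 — no degree-3 curve has this shape.
(b) From the axis intercepts and sections: it meets the x-axis at x = 0 (among the integer gridlines); every point of the y-axis in the box is on the curve.
(c) Fitting integer coefficients to these (and the overall shape) gives p.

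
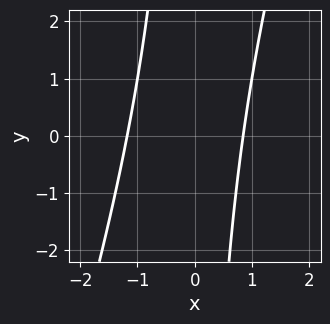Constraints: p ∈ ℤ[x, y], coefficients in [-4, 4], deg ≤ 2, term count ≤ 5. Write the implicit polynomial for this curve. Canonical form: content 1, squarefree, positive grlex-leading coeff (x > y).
(a) deg p = 2.
(b) Reading off the gridlines: it misses every integer gridline on the y-axis.
(c) The integer polynomial consistent with all of this is the stated p.

3*x^2 - x*y + x - 3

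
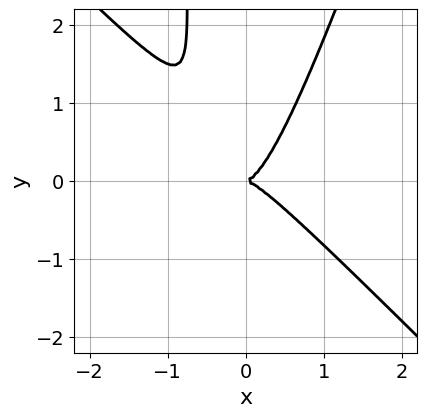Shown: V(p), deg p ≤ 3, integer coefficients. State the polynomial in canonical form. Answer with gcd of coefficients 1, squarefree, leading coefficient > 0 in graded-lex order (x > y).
First, deg p = 3. A generic line meets the curve in up to 3 points.
Then, from the visible intercepts: it crosses the y-axis at the gridline y = 0; it crosses the x-axis at the gridline x = 0.
Finally, these observations pin down the coefficients.

3*x^3 + 2*x^2*y - x*y^2 - y^2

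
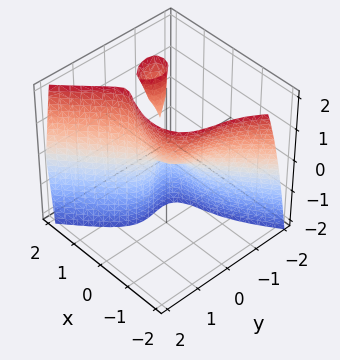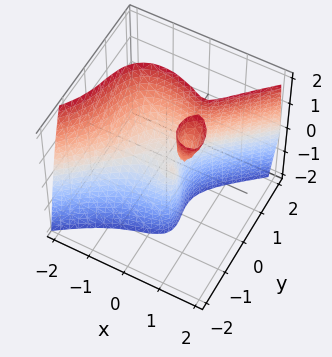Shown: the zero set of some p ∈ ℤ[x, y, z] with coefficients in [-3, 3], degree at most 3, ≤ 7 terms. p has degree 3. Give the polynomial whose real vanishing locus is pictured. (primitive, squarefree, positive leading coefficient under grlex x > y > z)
(a) There are 2 components. Treating them together as one polynomial.
(b) The degree is 3 — the shape is more complex than any degree-2 surface.
(c) From the axis intercepts and sections: it crosses the x-axis at the gridline x = 0; it meets the z-axis at z = 0 (among the integer gridlines); it meets the y-axis at y = 0 (among the integer gridlines).
(d) Putting this together gives p.

2*x^3 - 3*y^3 + 2*x*y - 2*x*z + z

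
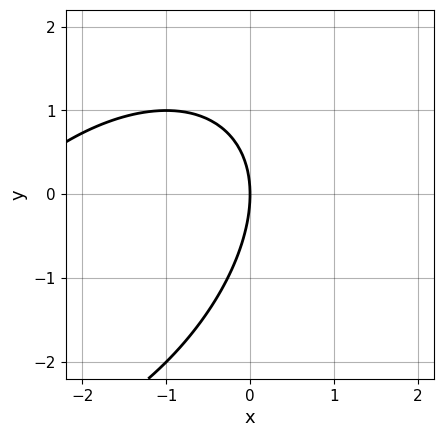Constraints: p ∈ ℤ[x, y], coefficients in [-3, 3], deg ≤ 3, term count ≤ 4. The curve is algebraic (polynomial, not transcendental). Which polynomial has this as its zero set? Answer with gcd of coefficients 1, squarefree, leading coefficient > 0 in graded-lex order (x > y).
x^2 - x*y + y^2 + 3*x

1. Degree: the shape is more complex than any degree-1 curve, so deg p = 2.
2. From the visible intercepts: one x-axis crossing is at x = 0; it meets the y-axis at y = 0 (among the integer gridlines).
3. Assembling these constraints gives the stated polynomial.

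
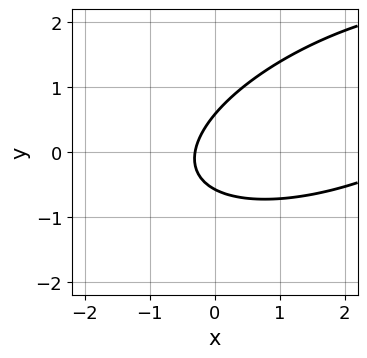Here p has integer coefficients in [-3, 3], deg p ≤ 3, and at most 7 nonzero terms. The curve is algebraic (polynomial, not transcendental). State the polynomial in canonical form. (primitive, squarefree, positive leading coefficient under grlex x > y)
x^2 - 2*x*y + 3*y^2 - 3*x - 1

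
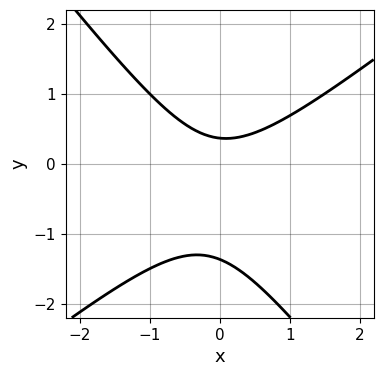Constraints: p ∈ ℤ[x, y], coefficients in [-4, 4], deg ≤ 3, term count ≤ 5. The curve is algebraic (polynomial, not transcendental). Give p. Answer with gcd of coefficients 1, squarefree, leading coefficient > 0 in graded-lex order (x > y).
2*x^2 - x*y - 2*y^2 - 2*y + 1

(a) The degree is 2 — the shape is more complex than any degree-1 curve.
(b) Against the integer gridlines: it misses every integer gridline on the x-axis.
(c) Assembling these constraints gives the stated polynomial.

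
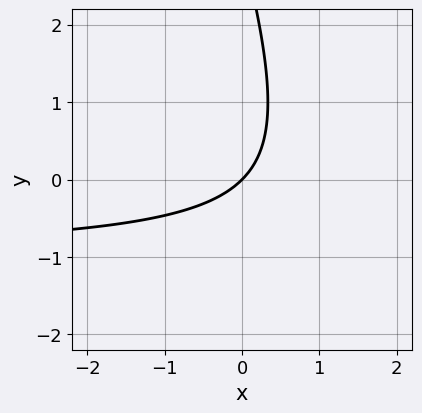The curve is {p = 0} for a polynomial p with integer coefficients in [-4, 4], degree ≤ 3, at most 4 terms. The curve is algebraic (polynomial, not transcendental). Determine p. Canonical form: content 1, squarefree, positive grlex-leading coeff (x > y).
3*x*y + y^2 + 3*x - 3*y

1. The degree is 2 — the shape is more complex than any degree-1 curve.
2. From the visible intercepts: it meets the x-axis at x = 0 (among the integer gridlines); it crosses the y-axis at the gridline y = 0.
3. Fitting integer coefficients to these (and the overall shape) gives p.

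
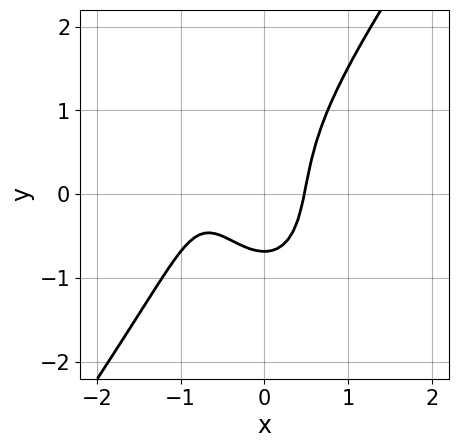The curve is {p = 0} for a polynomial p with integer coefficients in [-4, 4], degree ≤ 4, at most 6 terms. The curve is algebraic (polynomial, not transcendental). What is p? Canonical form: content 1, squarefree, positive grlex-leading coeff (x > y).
(a) The degree is 3 — a generic line meets the curve in up to 3 points.
(b) Putting this together gives p.

3*x^3 - y^3 + 3*x^2 - y - 1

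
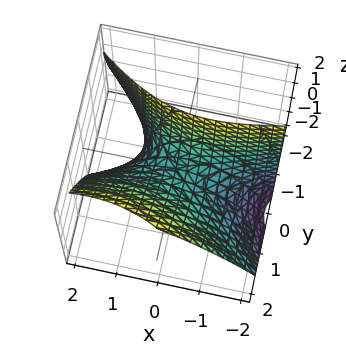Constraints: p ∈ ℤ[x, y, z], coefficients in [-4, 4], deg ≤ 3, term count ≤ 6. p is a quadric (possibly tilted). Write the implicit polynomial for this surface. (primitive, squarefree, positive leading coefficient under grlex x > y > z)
(a) The degree is 2 — a generic line meets the surface in up to 2 points.
(b) Checking where it meets the axes: it meets the y-axis at y = 0 (among the integer gridlines); it meets the z-axis at z = 0 (among the integer gridlines).
(c) Assembling these constraints gives the stated polynomial.

x^2 - 2*x*y - 3*y^2 + 2*y*z + 2*z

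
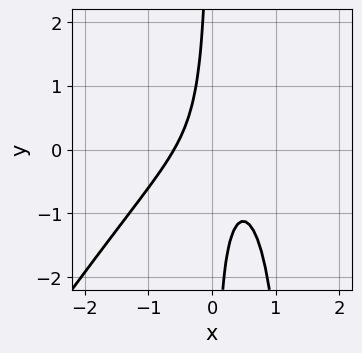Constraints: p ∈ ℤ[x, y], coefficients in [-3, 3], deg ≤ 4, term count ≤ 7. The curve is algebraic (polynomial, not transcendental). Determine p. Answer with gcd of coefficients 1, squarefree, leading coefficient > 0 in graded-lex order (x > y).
3*x^3 - 2*x^2*y - x^2 + 3*x*y + 1

1. The degree is 3 — the shape is more complex than any degree-2 curve.
2. From the axis intercepts and sections: it misses every integer gridline on the y-axis.
3. Fitting integer coefficients to these (and the overall shape) gives p.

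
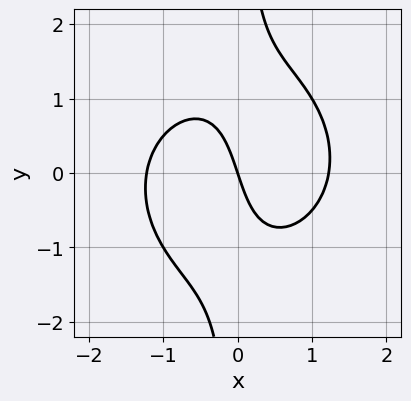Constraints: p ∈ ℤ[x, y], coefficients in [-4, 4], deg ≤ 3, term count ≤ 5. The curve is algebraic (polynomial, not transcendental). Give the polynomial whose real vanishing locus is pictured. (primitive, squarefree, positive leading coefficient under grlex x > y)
1. Degree: the shape is more complex than any degree-2 curve, so deg p = 3.
2. Checking where it meets the axes: it crosses the x-axis at the gridline x = 0; one y-axis crossing is at y = 0.
3. Fitting integer coefficients to these (and the overall shape) gives p.

2*x^3 + 2*x*y^2 - 3*x - y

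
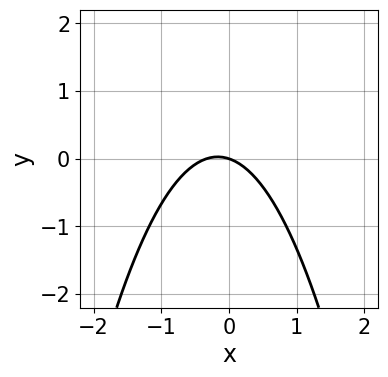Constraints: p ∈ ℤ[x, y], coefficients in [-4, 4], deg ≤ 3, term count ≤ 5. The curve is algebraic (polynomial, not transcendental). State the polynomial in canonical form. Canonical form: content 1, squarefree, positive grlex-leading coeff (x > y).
3*x^2 + x + 3*y

First, the degree is 2 — a generic line meets the curve in up to 2 points.
Next, from the axis intercepts and sections: it crosses the x-axis at the gridline x = 0; it meets the y-axis at y = 0 (among the integer gridlines).
Finally, together with the visible shape, these determine p as stated.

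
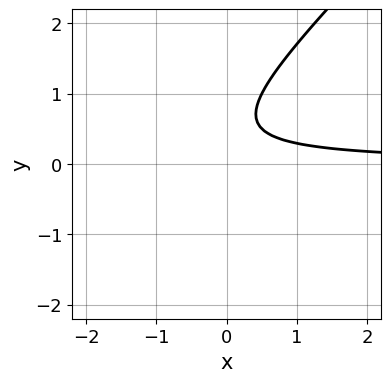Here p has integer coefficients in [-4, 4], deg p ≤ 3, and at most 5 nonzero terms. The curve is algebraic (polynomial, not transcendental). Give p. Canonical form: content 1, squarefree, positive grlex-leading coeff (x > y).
2*x*y - 2*y^2 + 2*y - 1

1. deg p = 2. The shape is more complex than any degree-1 curve.
2. From the visible intercepts: it misses every integer gridline on the y-axis; the curve avoids every integer x-axis point in the box.
3. Assembling these constraints gives the stated polynomial.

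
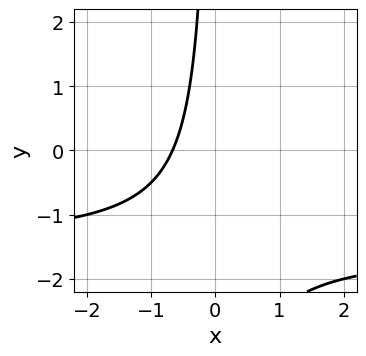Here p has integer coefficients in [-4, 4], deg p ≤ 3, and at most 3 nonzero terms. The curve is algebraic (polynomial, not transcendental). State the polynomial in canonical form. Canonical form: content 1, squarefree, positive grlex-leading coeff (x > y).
1. Degree: the shape is more complex than any degree-1 curve, so deg p = 2.
2. From the visible intercepts: no y-intercept at any integer in the box.
3. Assembling these constraints gives the stated polynomial.

2*x*y + 3*x + 2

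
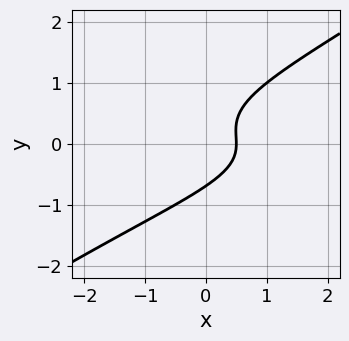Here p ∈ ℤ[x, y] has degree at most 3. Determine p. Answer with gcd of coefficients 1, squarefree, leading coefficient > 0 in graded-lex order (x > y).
2*x*y^2 - 3*y^3 + 2*x - 1

1. deg p = 3.
2. Putting this together gives p.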